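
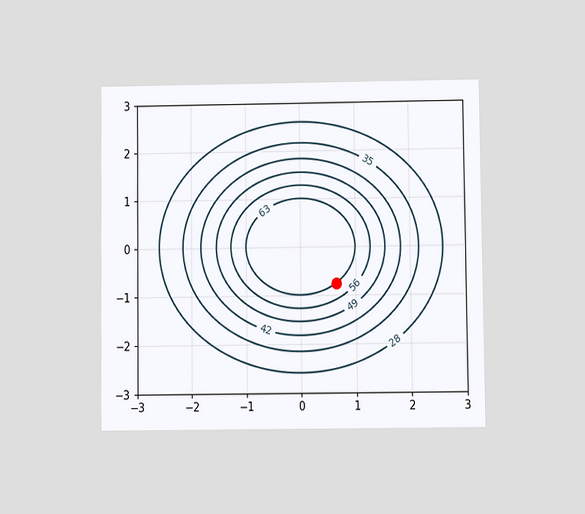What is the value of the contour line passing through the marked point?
The chart is viewed at a slight angle. The marked point sits on the contour labelled 63.

63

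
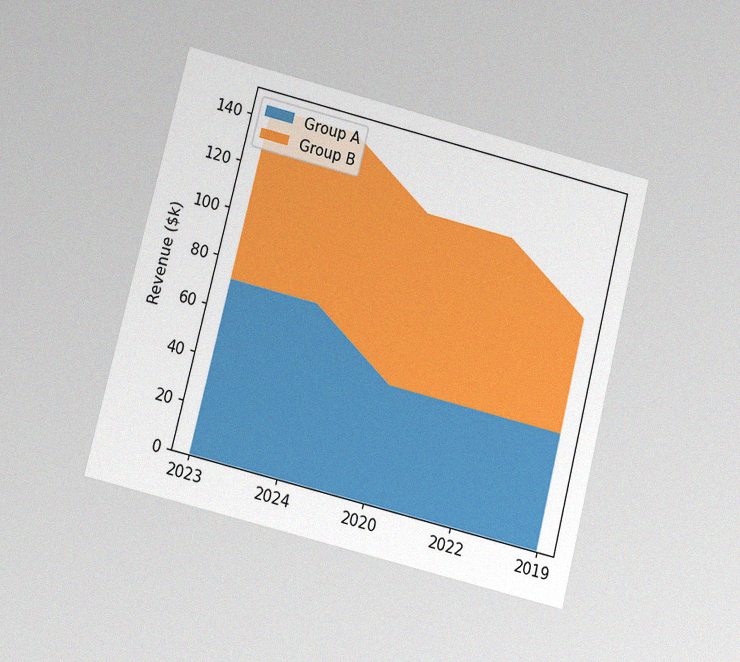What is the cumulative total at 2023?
$144k

The chart is tilted about 14° clockwise and viewed slightly from below, with some photo noise. The stacked total at 2023 reaches $144k.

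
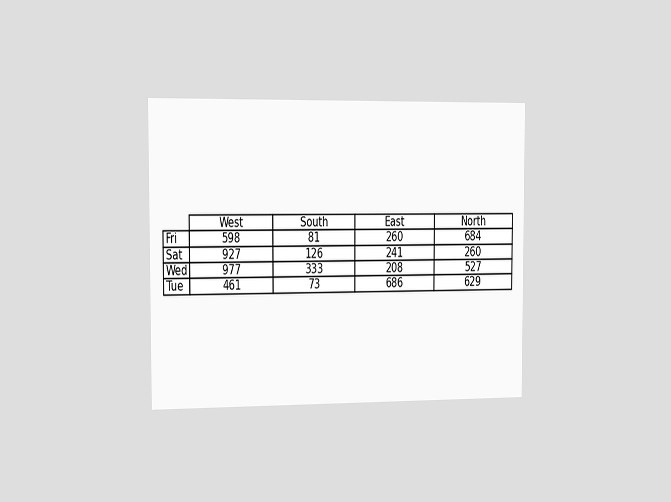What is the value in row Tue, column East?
686

The chart is viewed slightly from the left. The (Tue, East) cell reads 686.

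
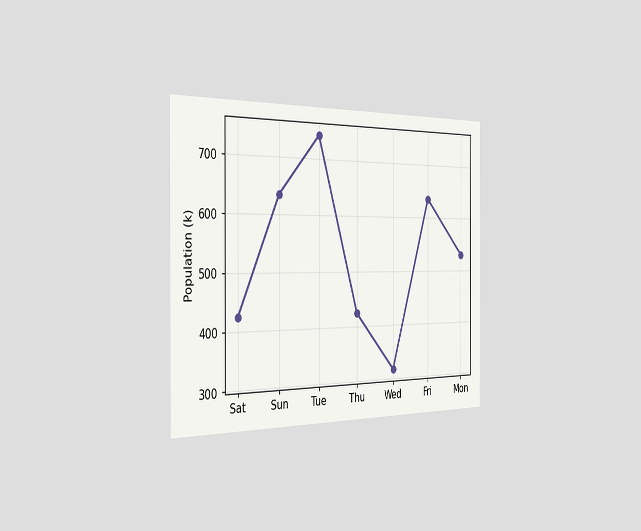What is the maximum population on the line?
The chart is viewed slightly from the left. The highest point is at Tue, and reading across to the y-axis gives 742k.

742k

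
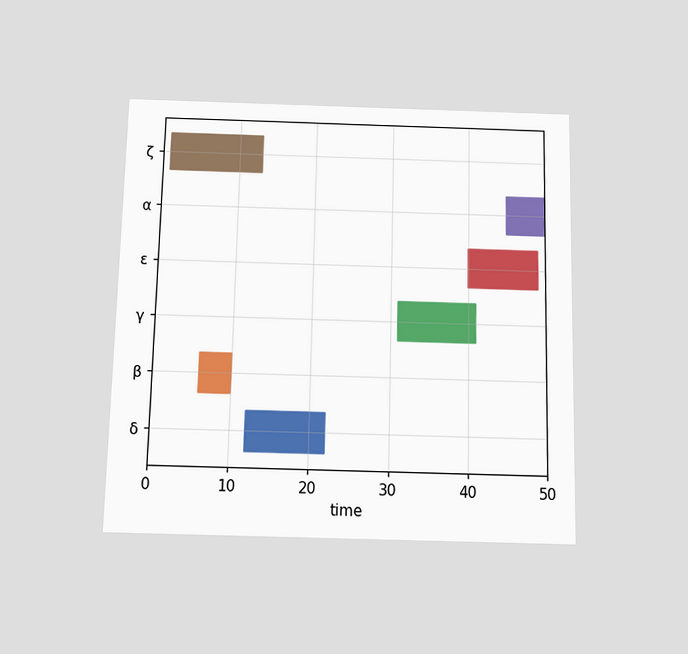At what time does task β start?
The chart is viewed slightly from below. The β bar begins at t=6.

6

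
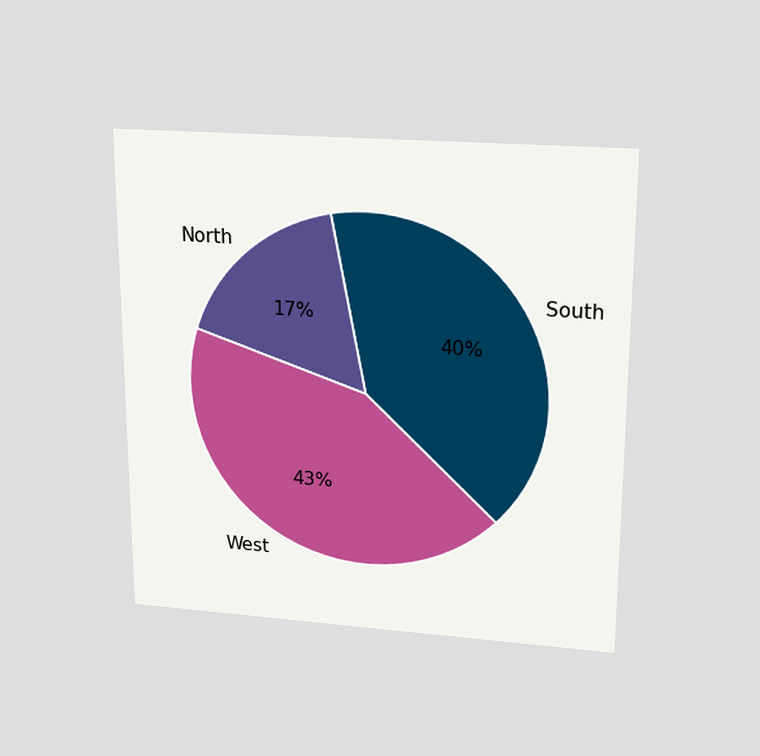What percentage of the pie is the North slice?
The chart is viewed slightly from above. The North slice takes up 17% of the pie.

17%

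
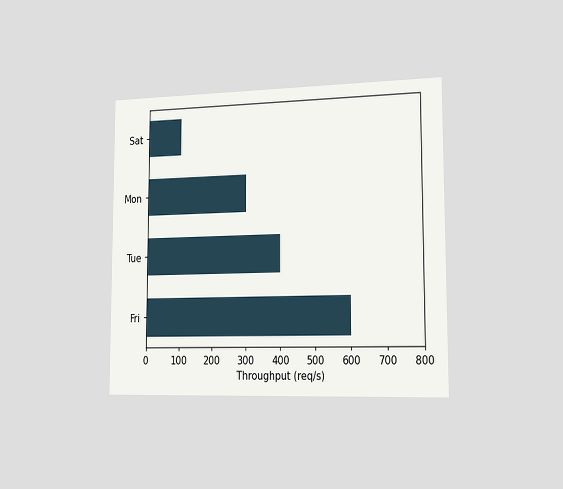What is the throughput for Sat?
The chart is viewed slightly from the right. Reading along the chart's x-axis, the Sat bar reaches 100req/s.

100req/s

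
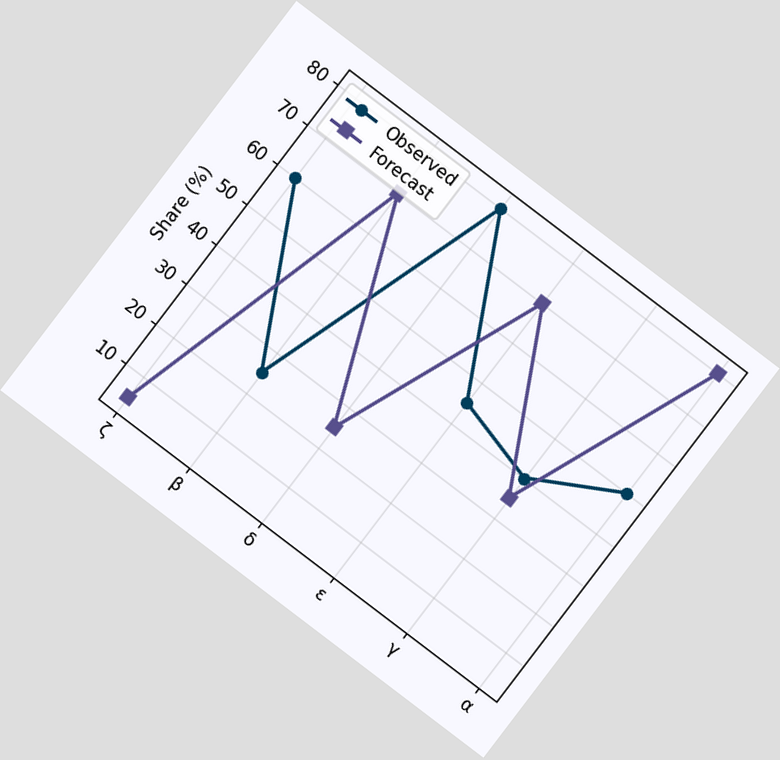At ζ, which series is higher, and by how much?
Observed, by 55%

The chart is tilted about 37° clockwise. At ζ, Observed sits above the other line by 55%.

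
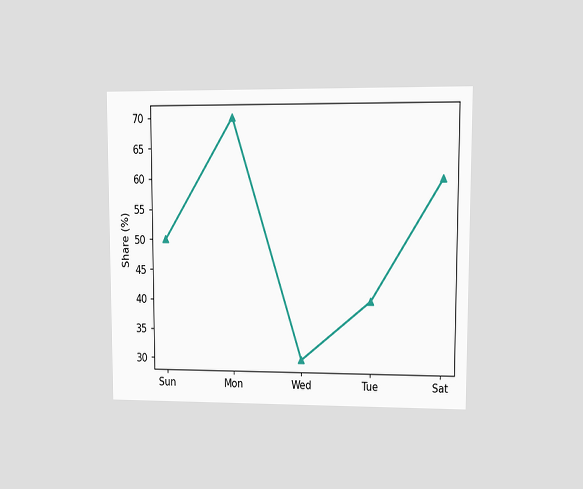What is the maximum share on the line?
70%

The chart is viewed at a slight angle. The highest point is at Mon, and reading across to the y-axis gives 70%.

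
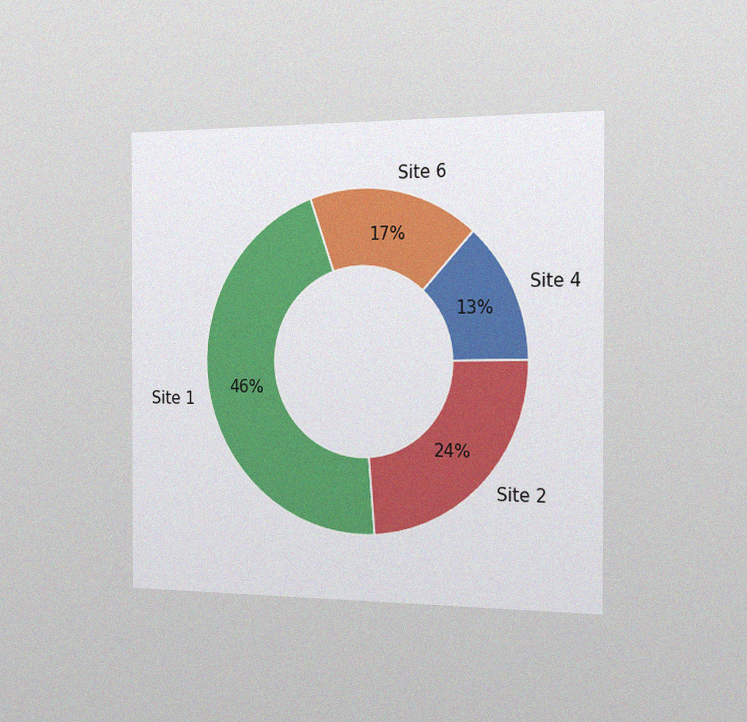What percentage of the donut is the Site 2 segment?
The chart is viewed slightly from the right, with some photo noise. The Site 2 segment takes up 24% of the ring.

24%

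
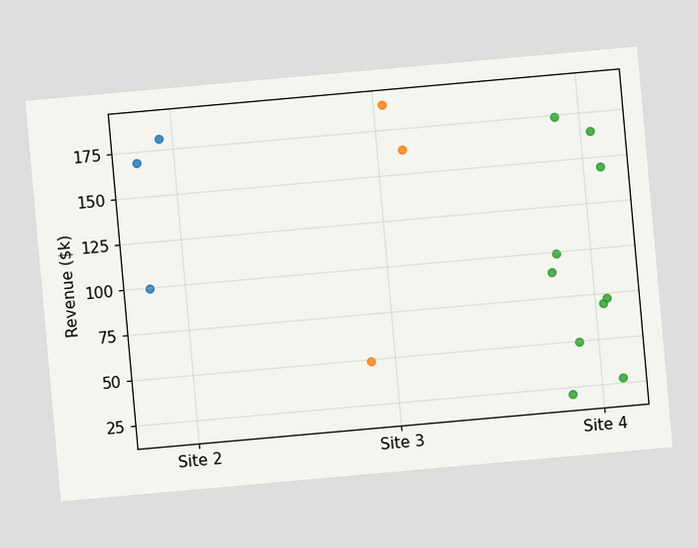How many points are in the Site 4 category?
10

The chart is tilted about 5° counter-clockwise. Counting the markers in the Site 4 column gives 10.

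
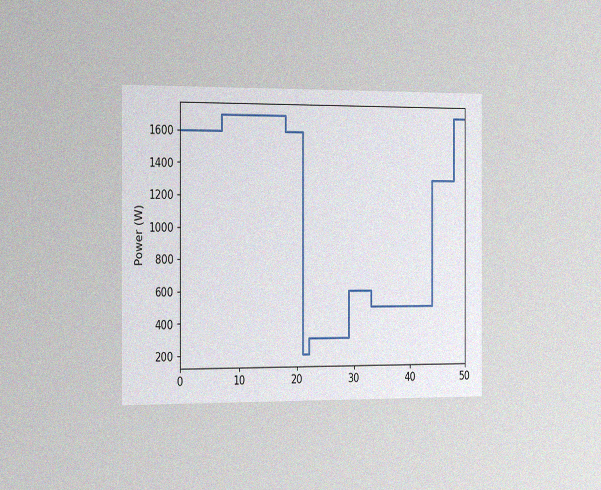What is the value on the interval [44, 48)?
The chart is viewed slightly from the left, with some photo noise. On [44, 48) the step sits at 1300W.

1300W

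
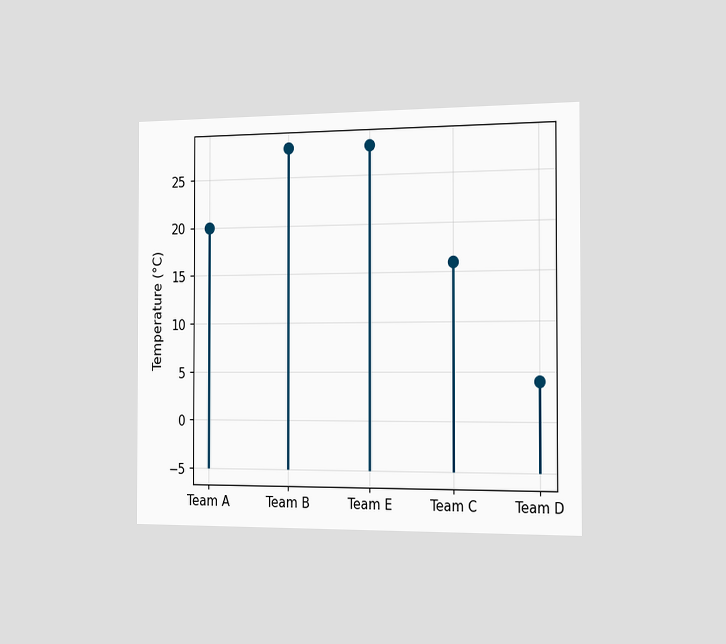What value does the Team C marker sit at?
16°C

The chart is viewed slightly from the right. The Team C marker sits at 16°C.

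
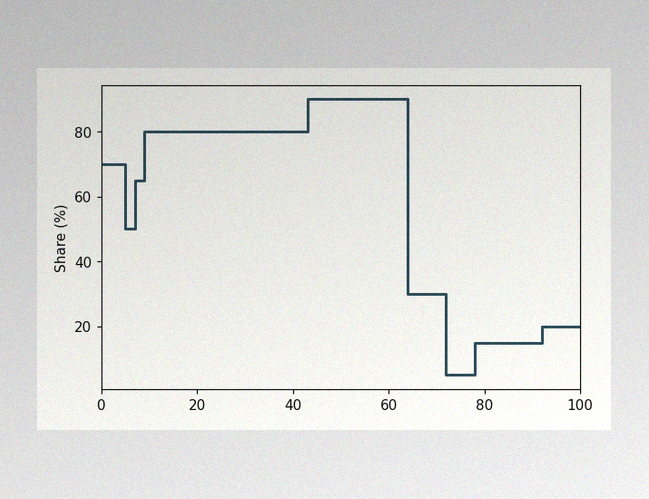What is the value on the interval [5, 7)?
The image has some photo noise and uneven lighting. On [5, 7) the step sits at 50%.

50%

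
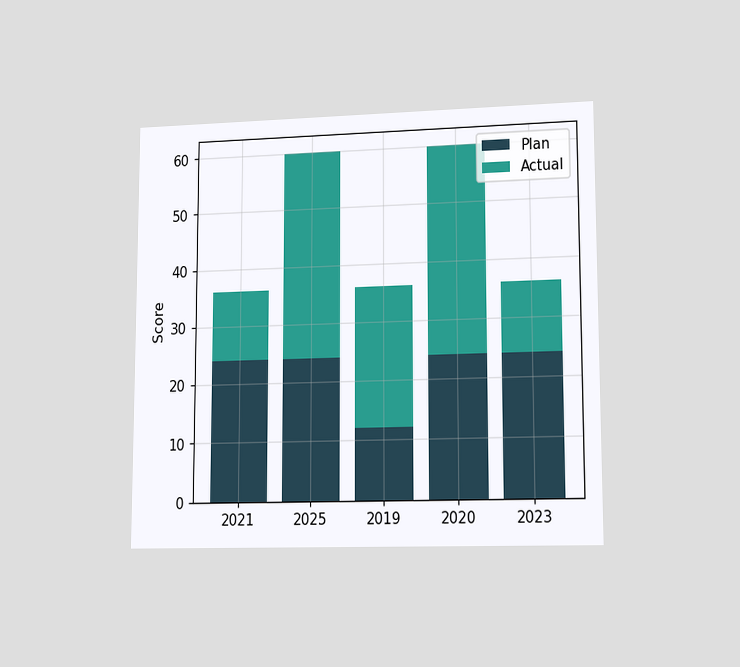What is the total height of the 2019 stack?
The chart is viewed at a slight angle. The 2019 stack's top reaches 36 on the y-axis.

36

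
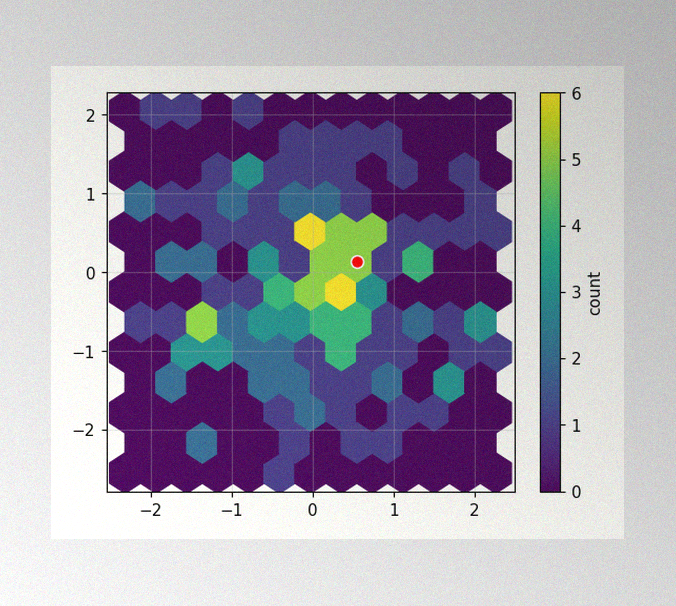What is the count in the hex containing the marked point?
The image has some photo noise and uneven lighting. The marked hex reads 5 on the colorbar.

5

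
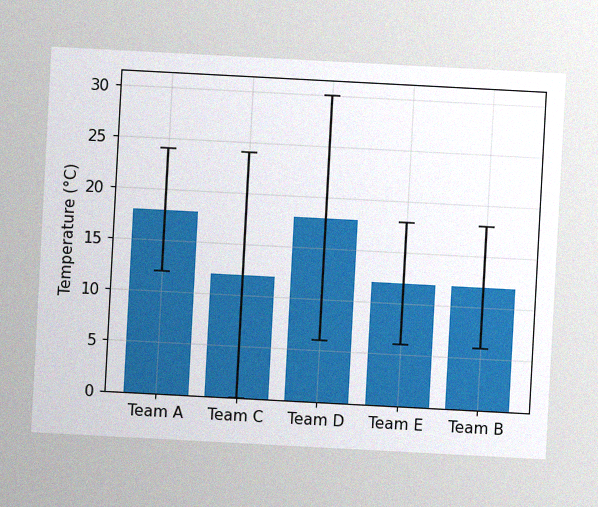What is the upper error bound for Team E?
18°C

The chart is tilted about 3° clockwise, with some photo noise. The Team E bar's upper whisker reaches 18°C.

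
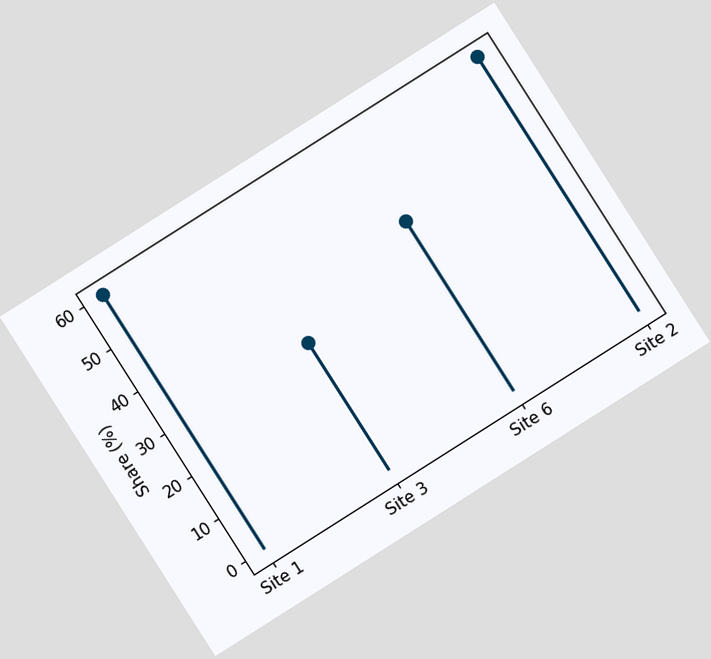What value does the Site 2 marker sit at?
60%

The chart is tilted about 32° counter-clockwise. The Site 2 marker sits at 60%.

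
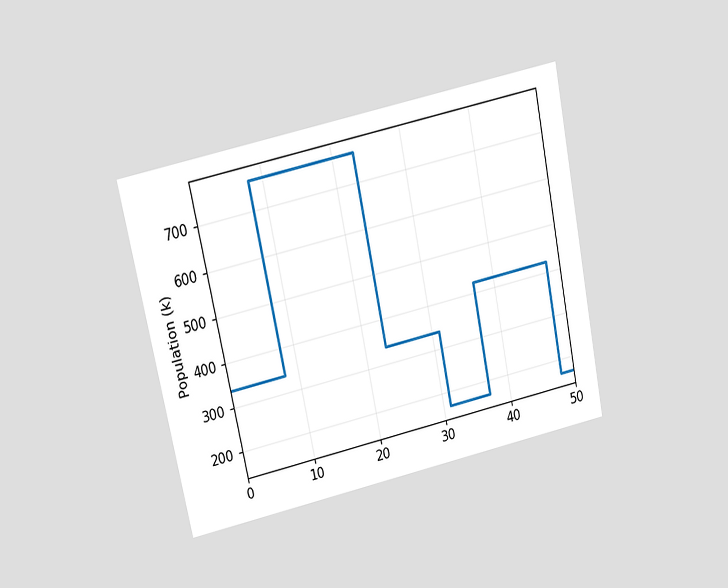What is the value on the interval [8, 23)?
The chart is tilted about 12° counter-clockwise and viewed slightly from above. On [8, 23) the step sits at 765k.

765k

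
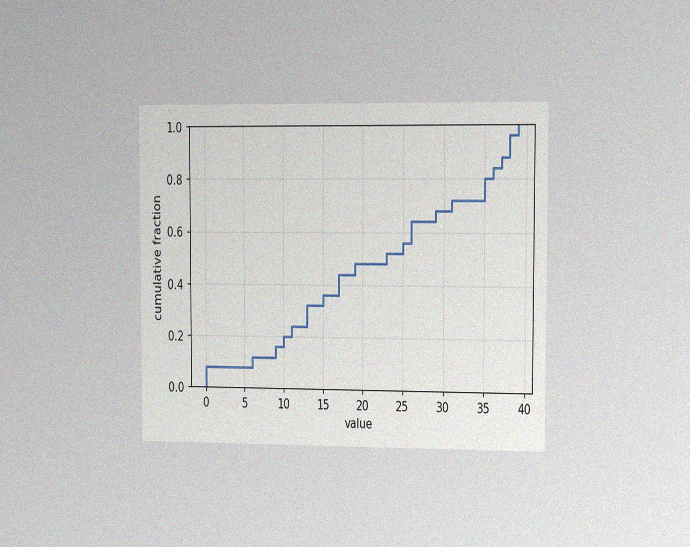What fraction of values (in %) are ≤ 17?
The chart is viewed slightly from the right, with some photo noise. At x=17 the ECDF step is at 44%.

44%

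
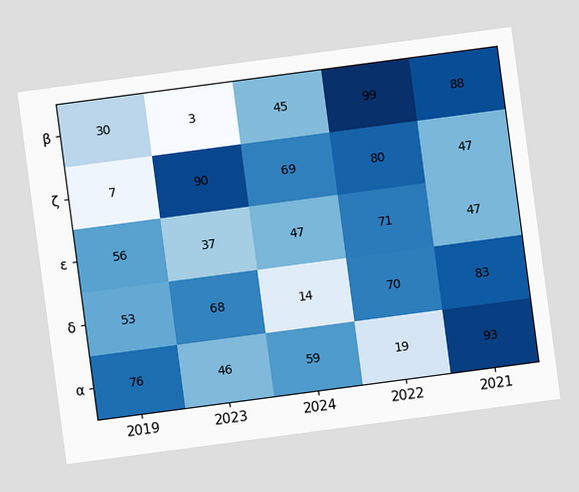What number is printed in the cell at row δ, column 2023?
68

The chart is tilted about 8° counter-clockwise. The (δ, 2023) cell reads 68.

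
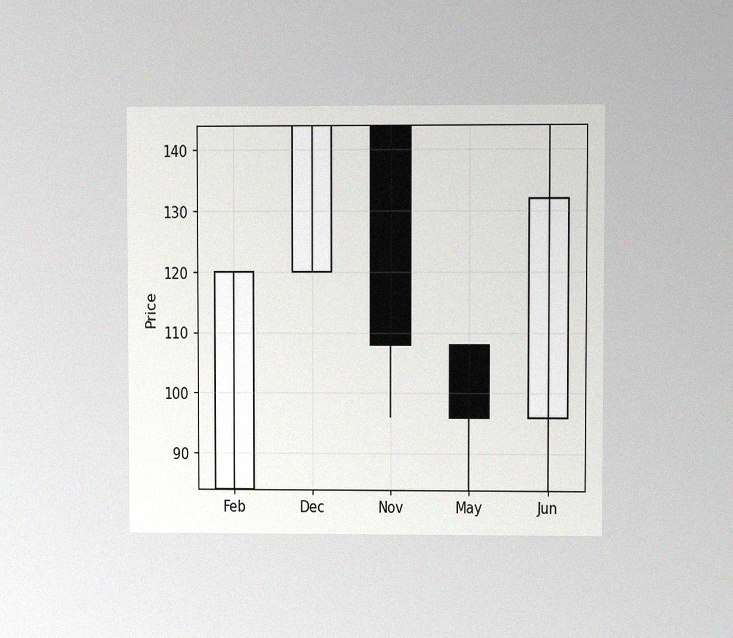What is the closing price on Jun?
132

The chart is viewed at a slight angle, with some photo noise. The Jun candle closes at 132.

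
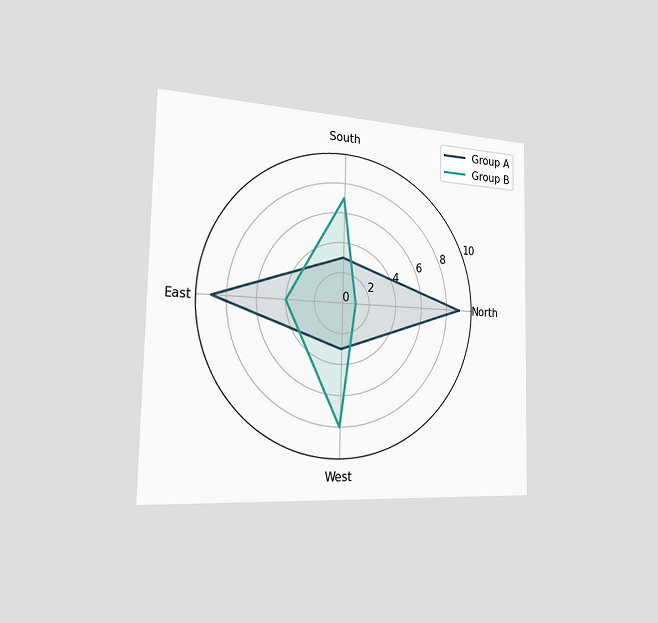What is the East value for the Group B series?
The chart is viewed slightly from the left. On the East axis, Group B reaches 4.

4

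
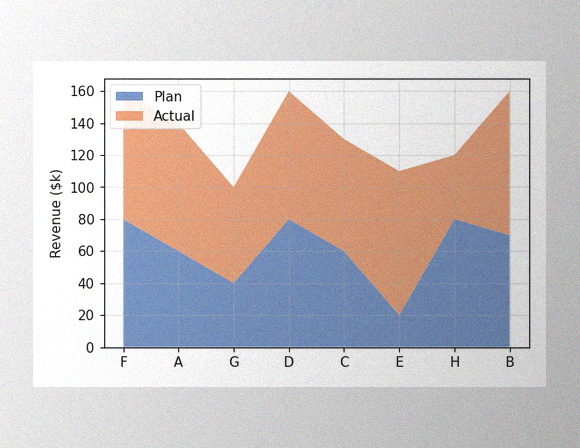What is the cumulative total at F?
$160k

The image has some photo noise and uneven lighting. The stacked total at F reaches $160k.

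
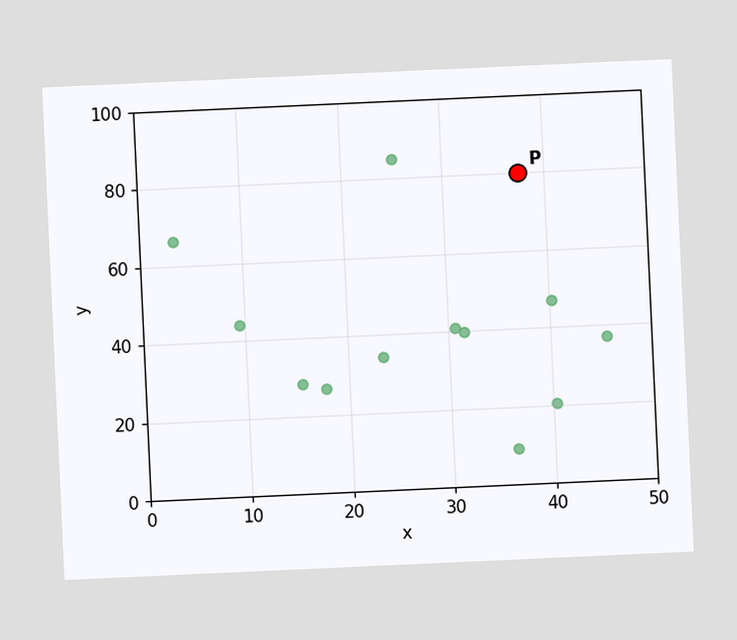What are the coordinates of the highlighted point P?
The chart is tilted about 3° counter-clockwise. Following the gridlines from P to each axis, P sits at (37.5, 80).

(37.5, 80)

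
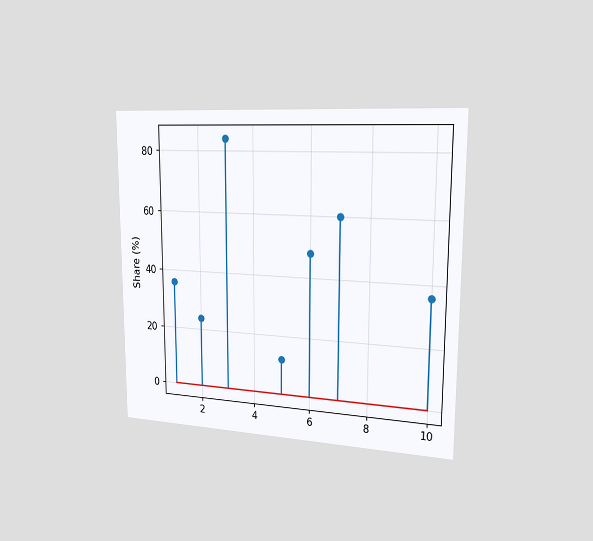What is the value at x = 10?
The chart is viewed slightly from the right. The stem at x=10 reaches 36%.

36%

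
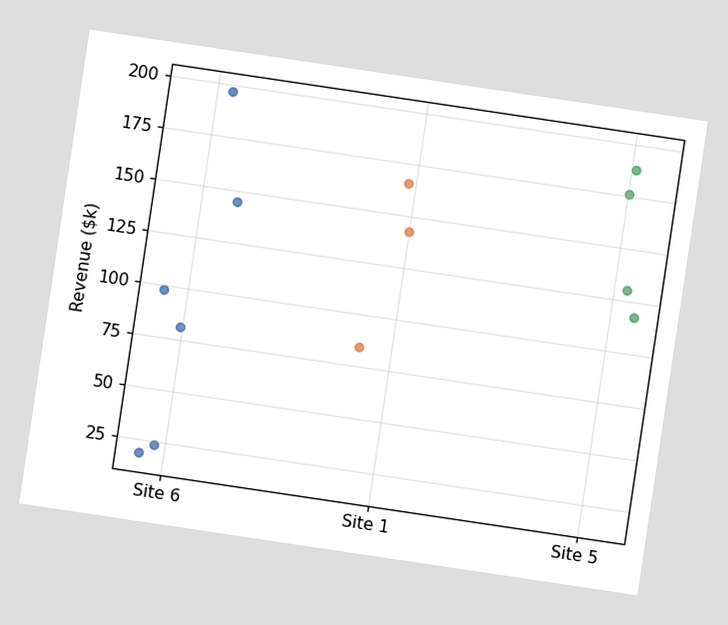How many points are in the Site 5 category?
4

The chart is tilted about 8° clockwise. Counting the markers in the Site 5 column gives 4.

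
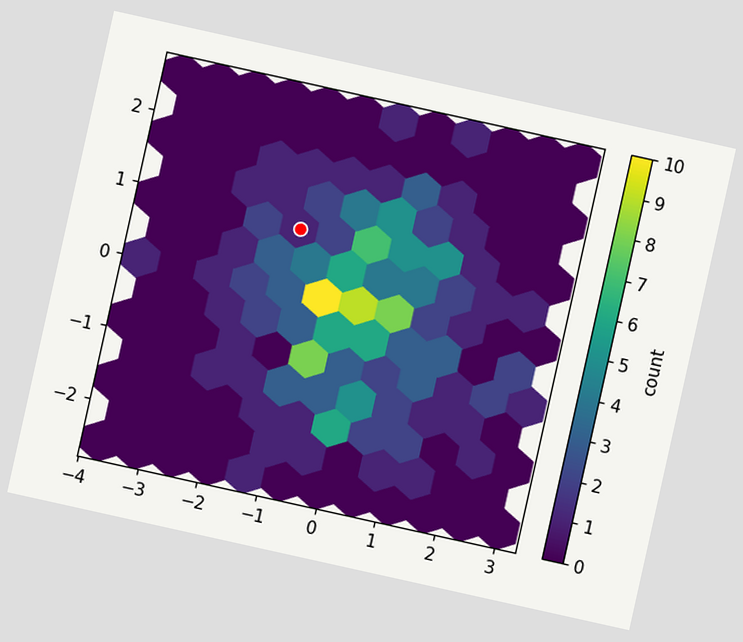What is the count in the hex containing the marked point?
The chart is tilted about 13° clockwise. The marked hex reads 1 on the colorbar.

1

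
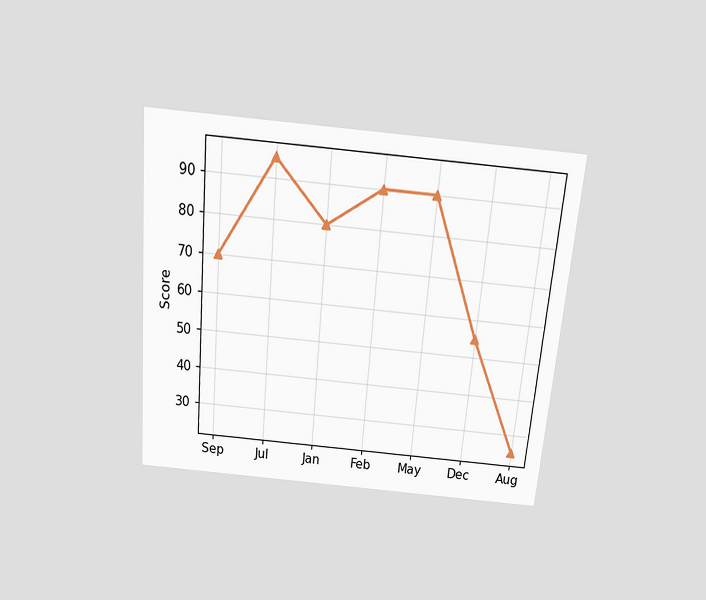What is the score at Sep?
The chart is tilted about 5° clockwise and viewed slightly from above. At Sep, the line is at 70.

70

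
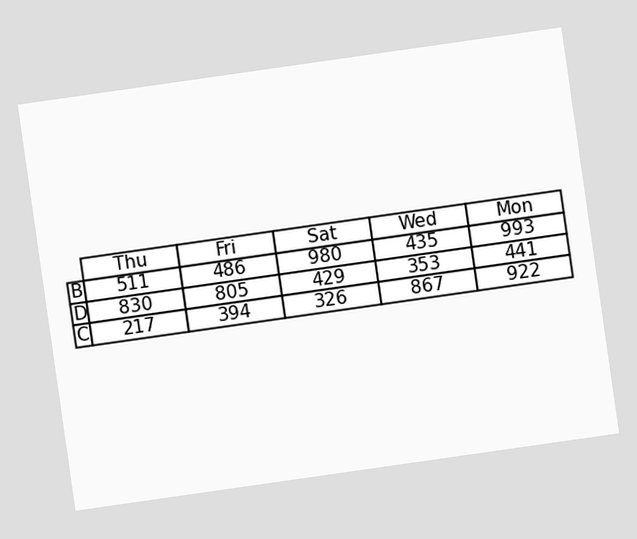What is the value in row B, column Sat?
980

The chart is tilted about 8° counter-clockwise. The (B, Sat) cell reads 980.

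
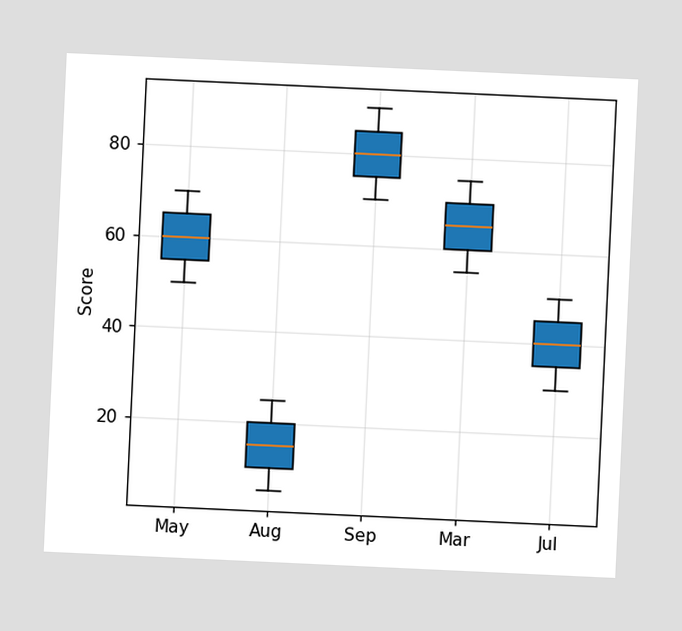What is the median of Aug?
15

The chart is tilted about 3° clockwise. The median line in the Aug box sits at 15.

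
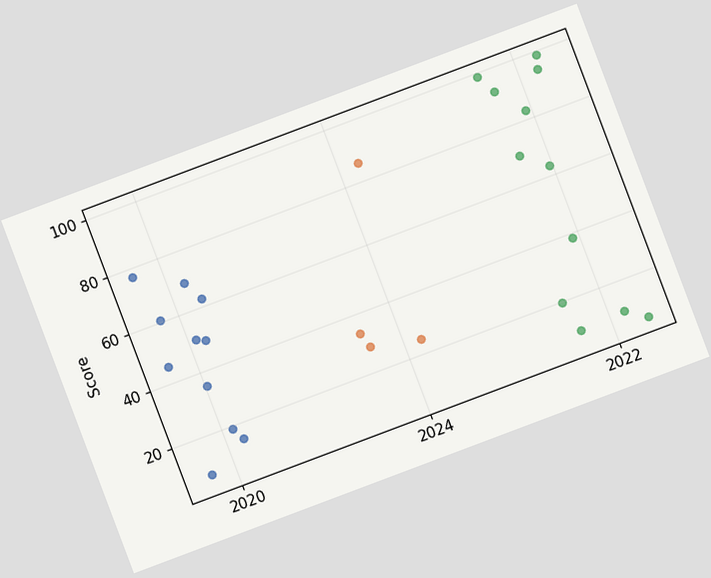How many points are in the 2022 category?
12

The chart is tilted about 21° counter-clockwise. Counting the markers in the 2022 column gives 12.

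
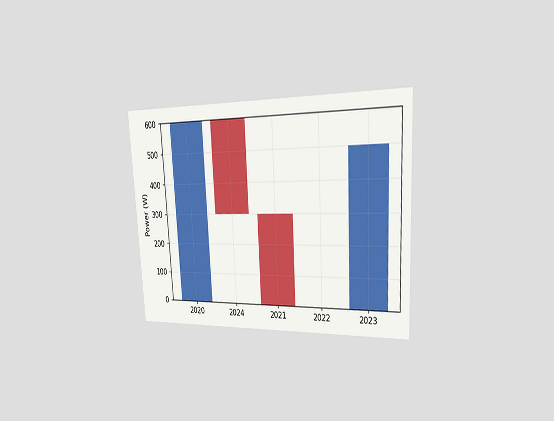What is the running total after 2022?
0W

The chart is tilted about 3° counter-clockwise and viewed slightly from the right. After 2022 the running total reaches 0W.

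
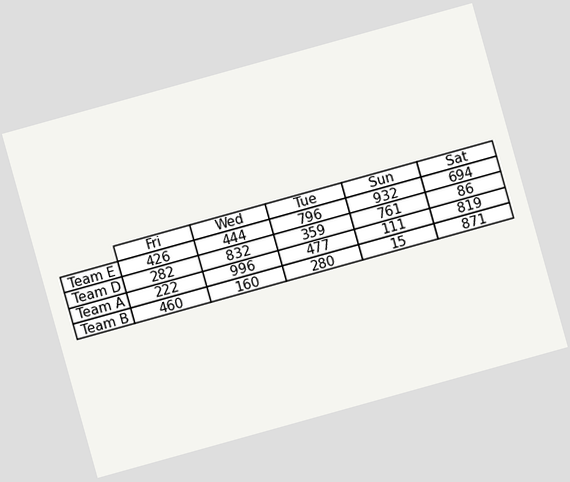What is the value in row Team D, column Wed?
832

The chart is tilted about 16° counter-clockwise. The (Team D, Wed) cell reads 832.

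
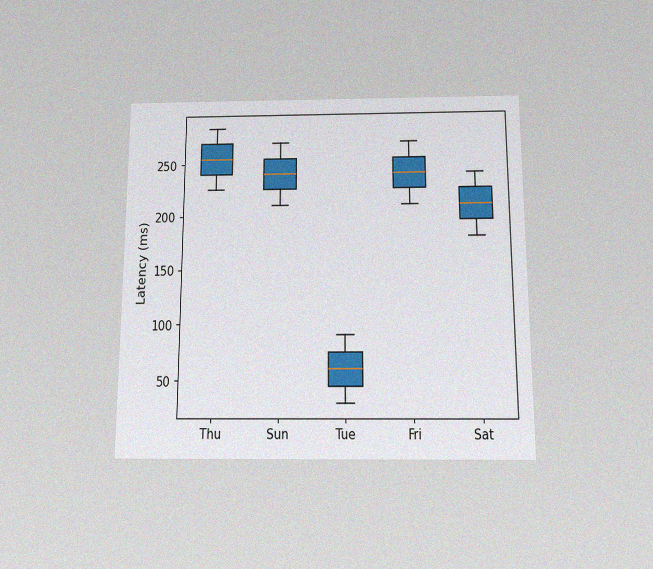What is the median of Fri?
The chart is viewed slightly from below, with some photo noise. The median line in the Fri box sits at 240ms.

240ms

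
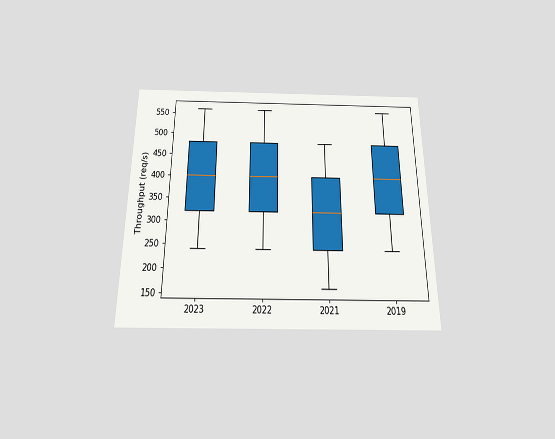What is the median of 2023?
The chart is viewed slightly from below. The median line in the 2023 box sits at 400req/s.

400req/s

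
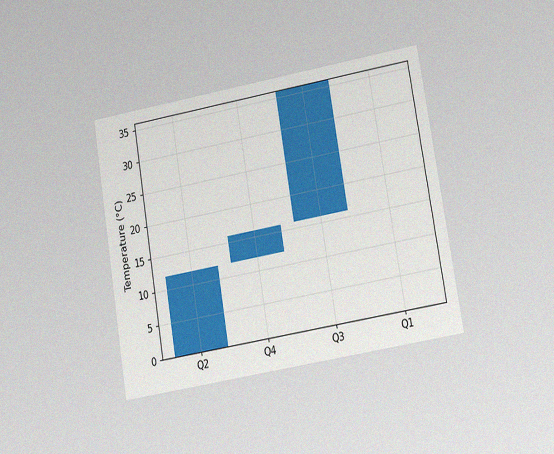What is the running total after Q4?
16°C

The chart is tilted about 10° counter-clockwise and viewed at a slight angle, with some photo noise. After Q4 the running total reaches 16°C.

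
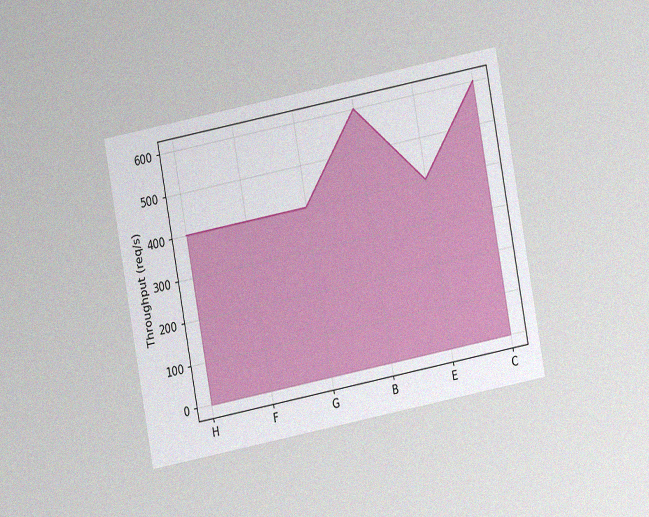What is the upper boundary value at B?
The chart is tilted about 11° counter-clockwise and viewed at a slight angle, with some photo noise. At B the upper boundary is at 600req/s.

600req/s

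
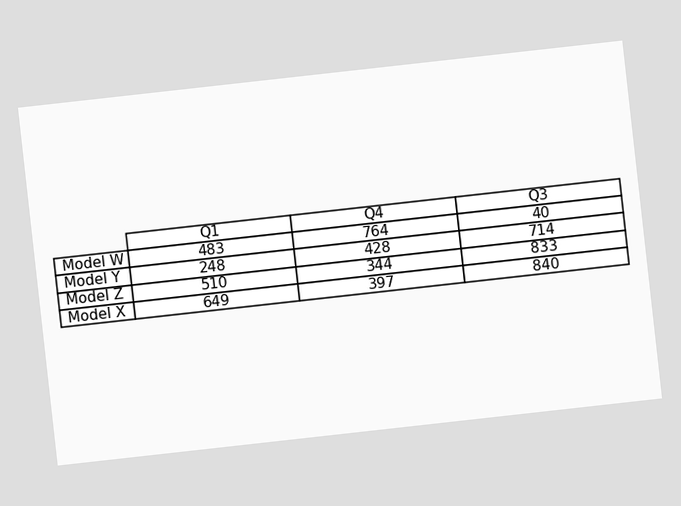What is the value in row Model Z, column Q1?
510

The chart is tilted about 6° counter-clockwise. The (Model Z, Q1) cell reads 510.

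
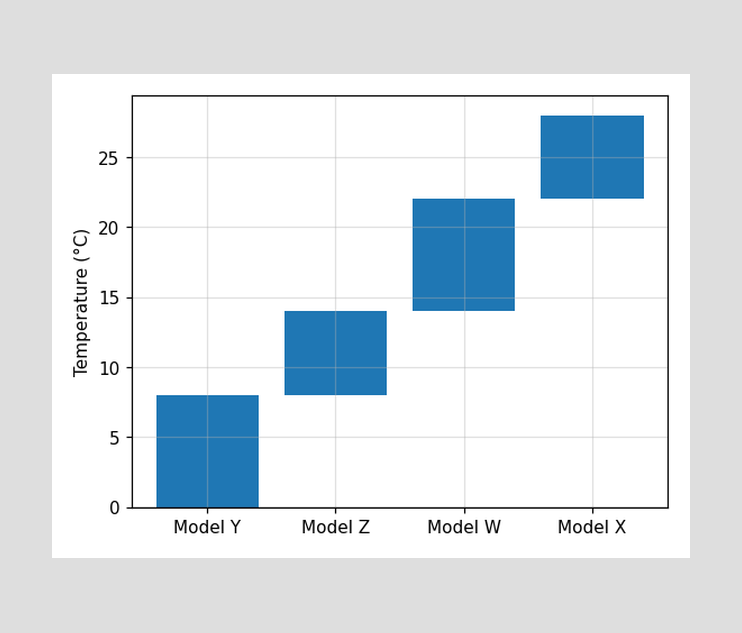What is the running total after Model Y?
After Model Y the running total reaches 8°C.

8°C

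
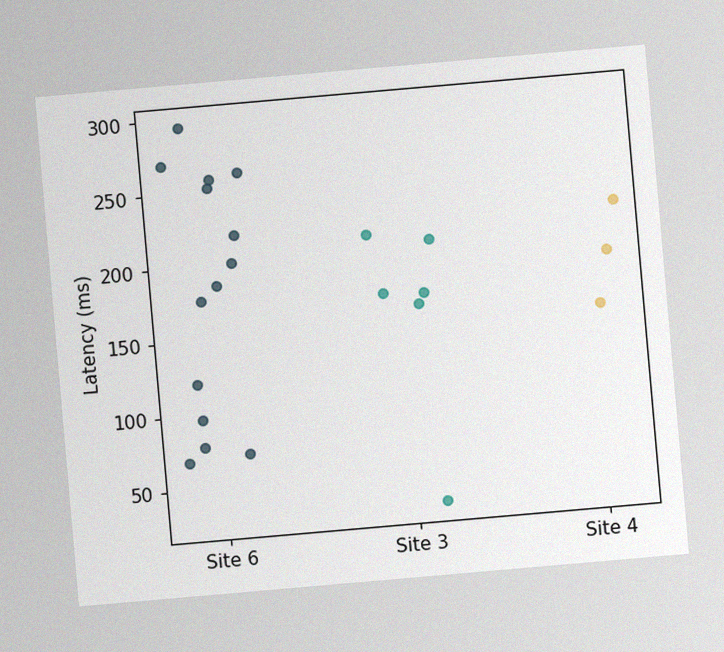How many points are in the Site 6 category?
14

The chart is tilted about 5° counter-clockwise, with some photo noise. Counting the markers in the Site 6 column gives 14.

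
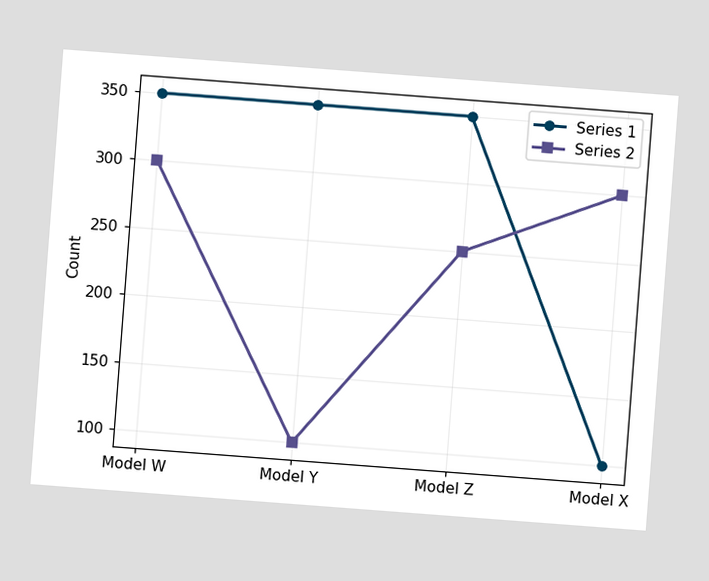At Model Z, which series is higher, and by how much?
Series 1, by 100

The chart is tilted about 4° clockwise. At Model Z, Series 1 sits above the other line by 100.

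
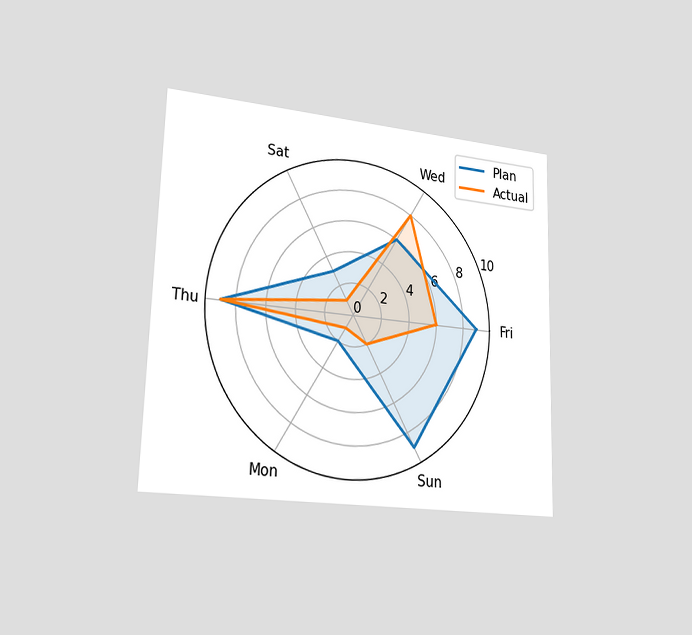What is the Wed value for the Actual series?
8

The chart is viewed slightly from the left. On the Wed axis, Actual reaches 8.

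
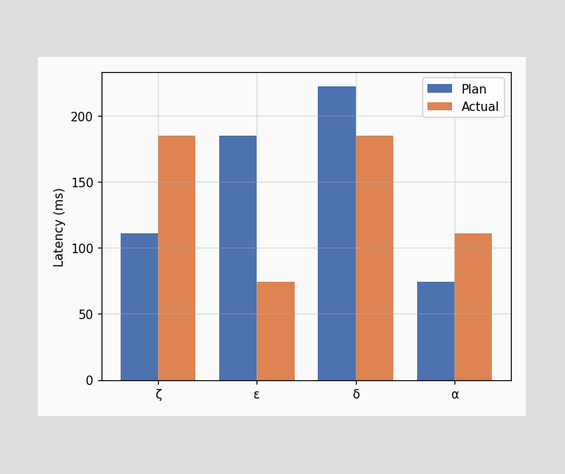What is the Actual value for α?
111ms

The Actual bar at α reaches 111ms on the y-axis.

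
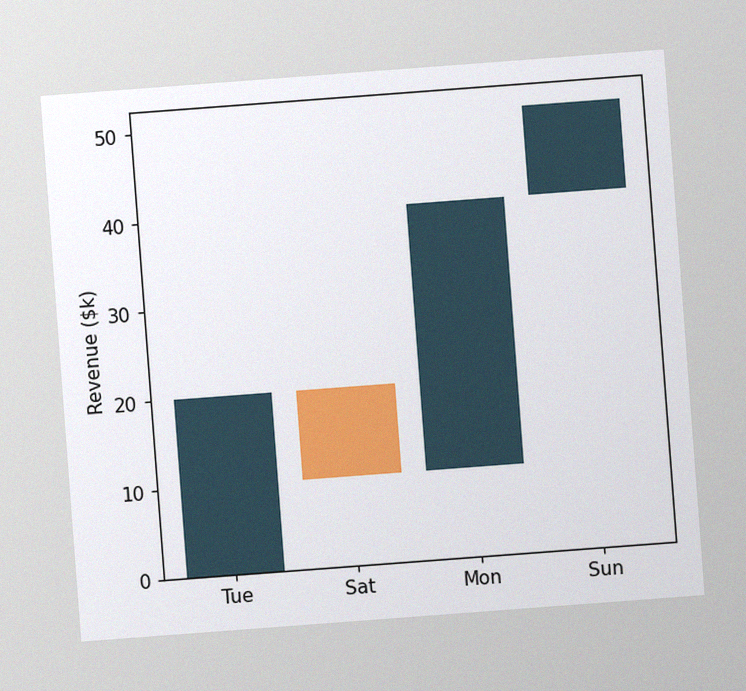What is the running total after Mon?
The chart is tilted about 4° counter-clockwise, with some photo noise. After Mon the running total reaches $40k.

$40k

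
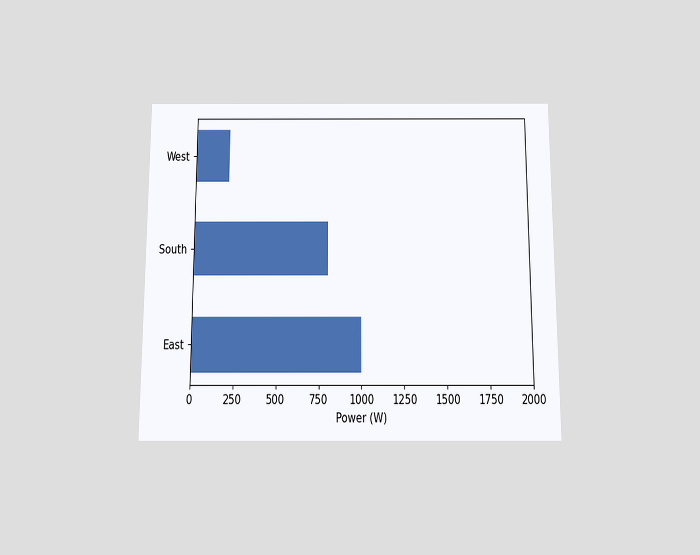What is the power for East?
The chart is viewed slightly from below. Reading along the chart's x-axis, the East bar reaches 1000W.

1000W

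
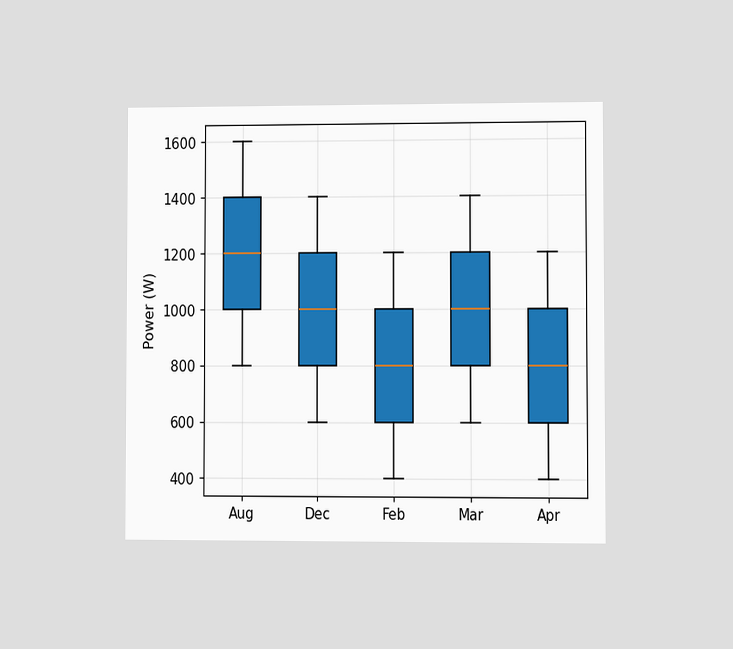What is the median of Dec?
The chart is viewed at a slight angle. The median line in the Dec box sits at 1000W.

1000W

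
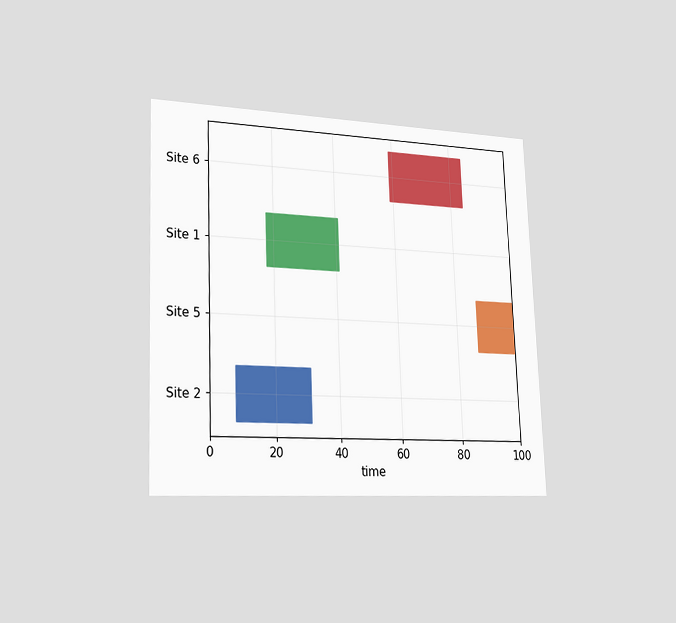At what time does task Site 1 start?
The chart is tilted about 2° counter-clockwise and viewed slightly from the left. The Site 1 bar begins at t=18.

18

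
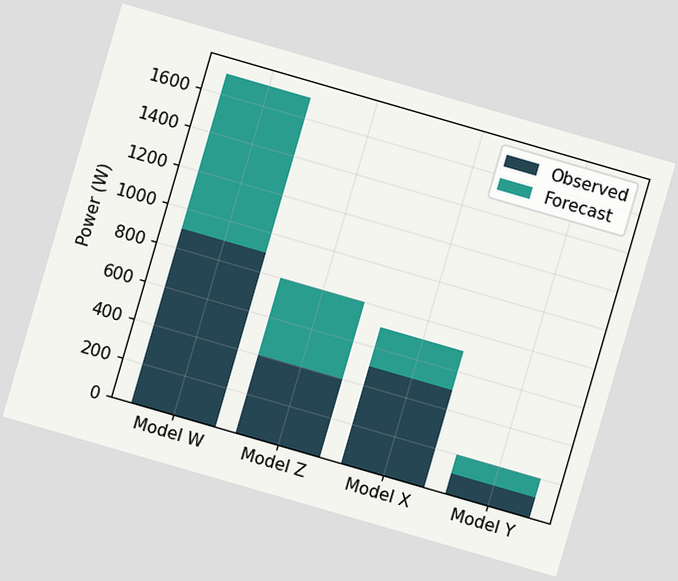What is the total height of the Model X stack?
700W

The chart is tilted about 16° clockwise. The Model X stack's top reaches 700W on the y-axis.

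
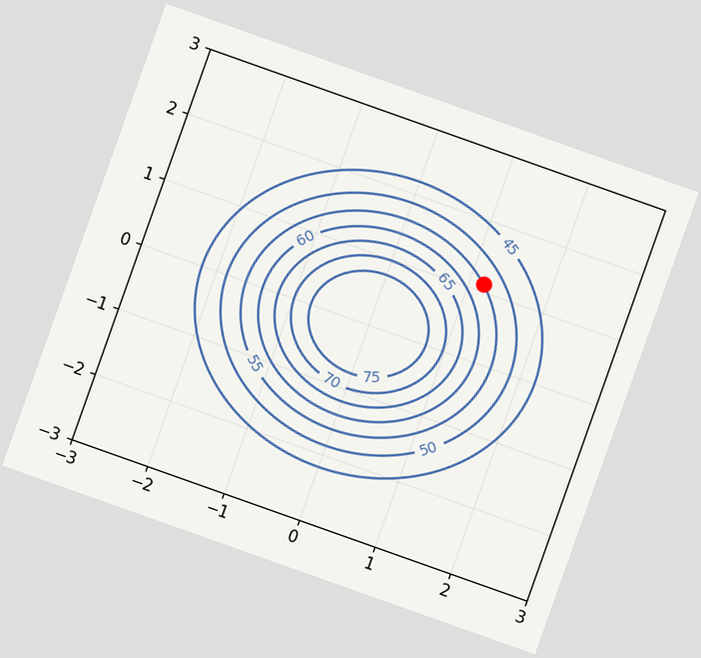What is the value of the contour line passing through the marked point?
The chart is tilted about 20° clockwise. The marked point sits on the contour labelled 55.

55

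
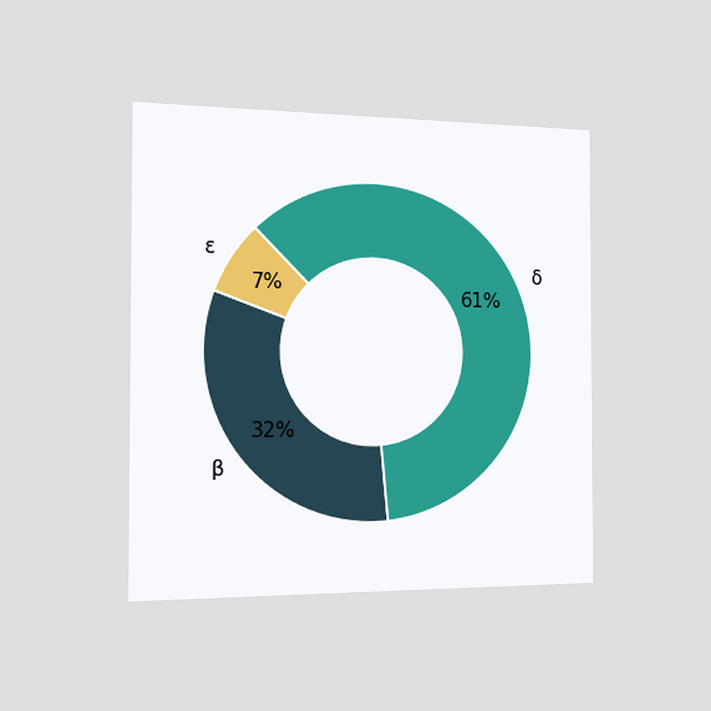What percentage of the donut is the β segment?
The chart is viewed slightly from the left. The β segment takes up 32% of the ring.

32%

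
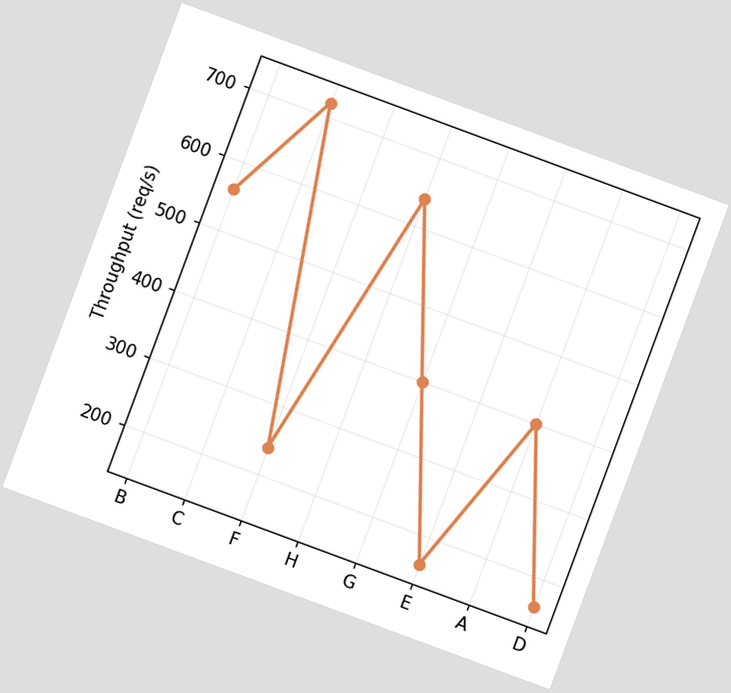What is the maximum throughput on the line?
The chart is tilted about 20° clockwise. The highest point is at C, and reading across to the y-axis gives 720req/s.

720req/s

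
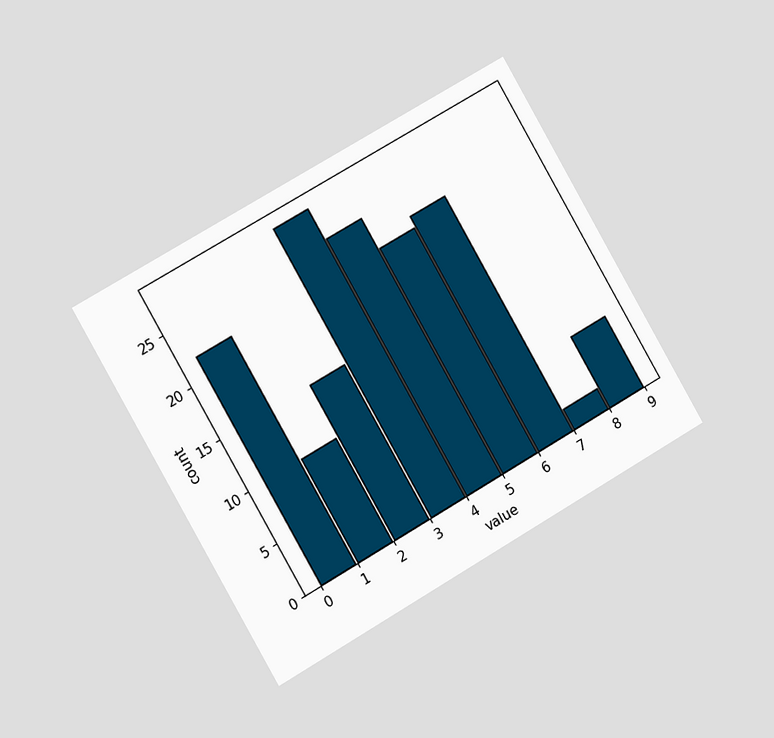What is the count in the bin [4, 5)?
The chart is tilted about 30° counter-clockwise and viewed at a slight angle. The [4, 5) bin has height 25.

25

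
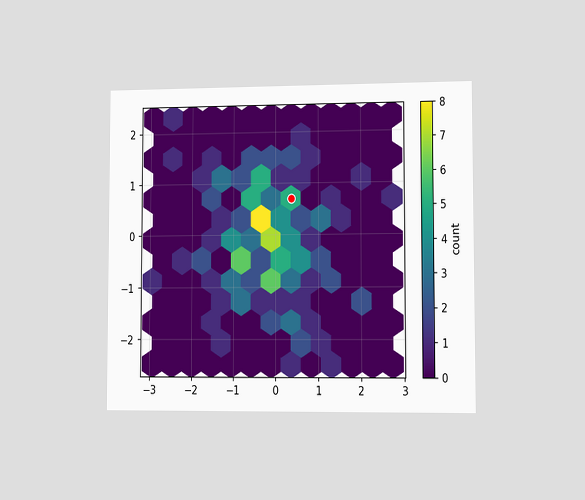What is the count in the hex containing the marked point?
5

The chart is viewed slightly from the right. The marked hex reads 5 on the colorbar.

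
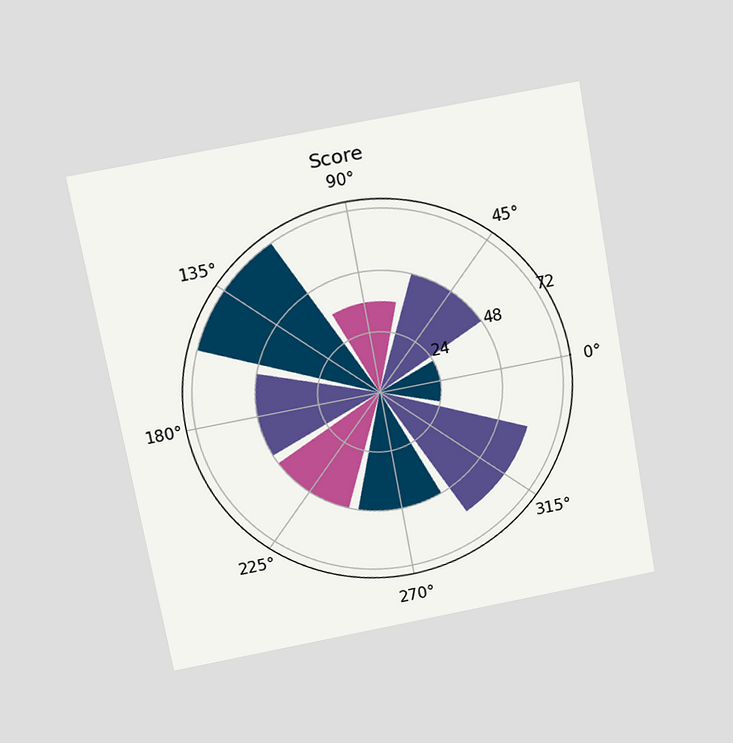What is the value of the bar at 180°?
48

The chart is tilted about 10° counter-clockwise and viewed slightly from above. The bar at 180° reaches 48 on the radial axis.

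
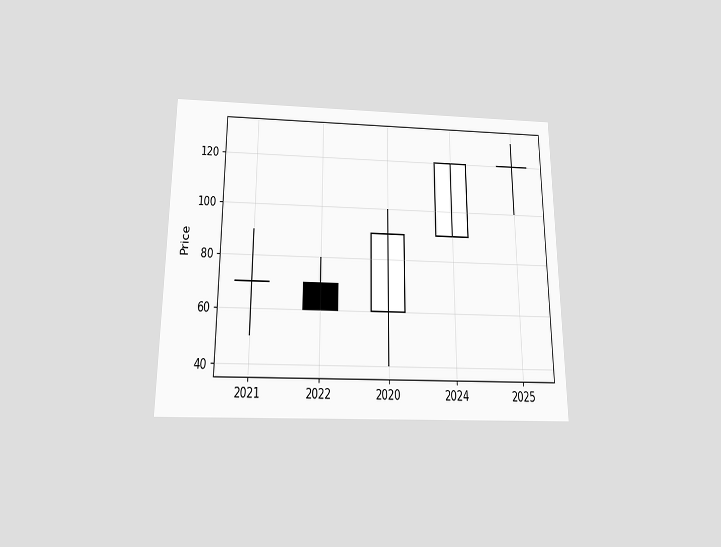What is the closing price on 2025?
120

The chart is viewed slightly from below. The 2025 candle closes at 120.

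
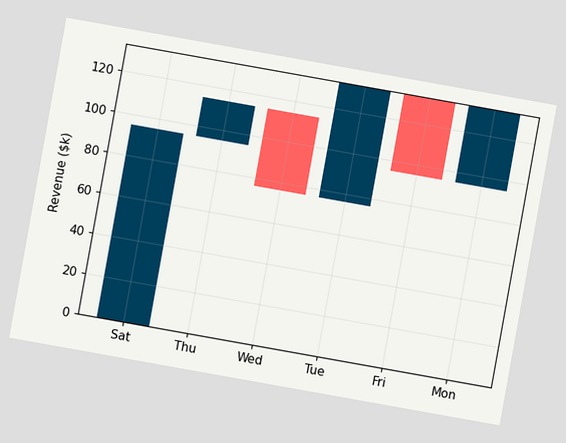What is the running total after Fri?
The chart is tilted about 10° clockwise. After Fri the running total reaches $95k.

$95k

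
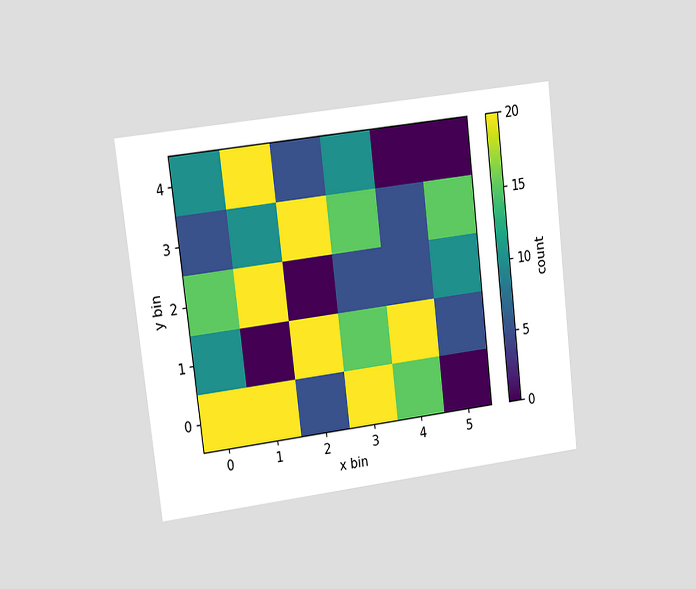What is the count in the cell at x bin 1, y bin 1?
0

The chart is tilted about 7° counter-clockwise and viewed at a slight angle. Matching the cell (1, 1) against the colorbar gives 0.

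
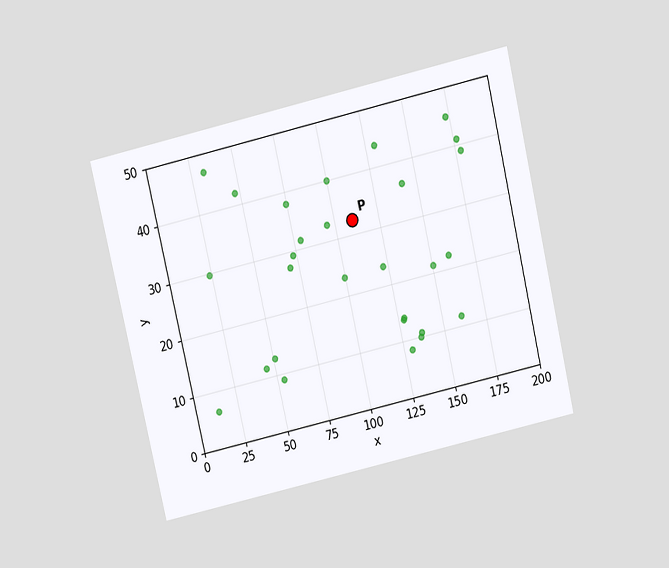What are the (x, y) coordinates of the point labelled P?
(110, 32.5)

The chart is tilted about 13° counter-clockwise and viewed slightly from above. Following the gridlines from P to each axis, P sits at (110, 32.5).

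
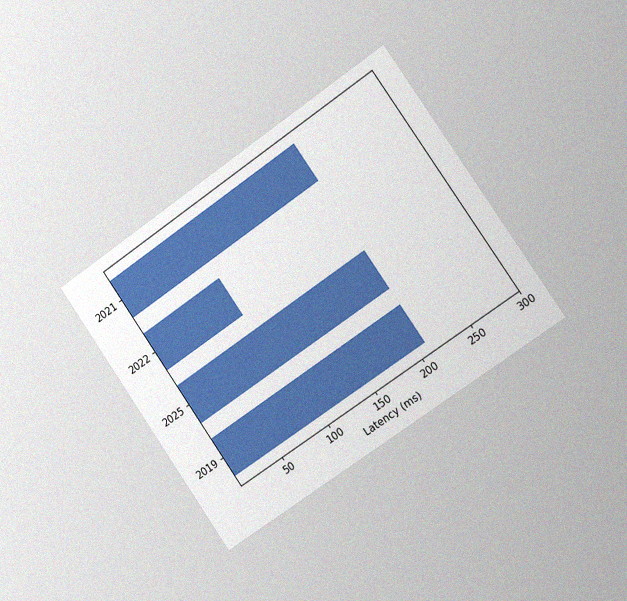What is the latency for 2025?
210ms

The chart is tilted about 35° counter-clockwise and viewed slightly from the right, with some photo noise. Reading along the chart's x-axis, the 2025 bar reaches 210ms.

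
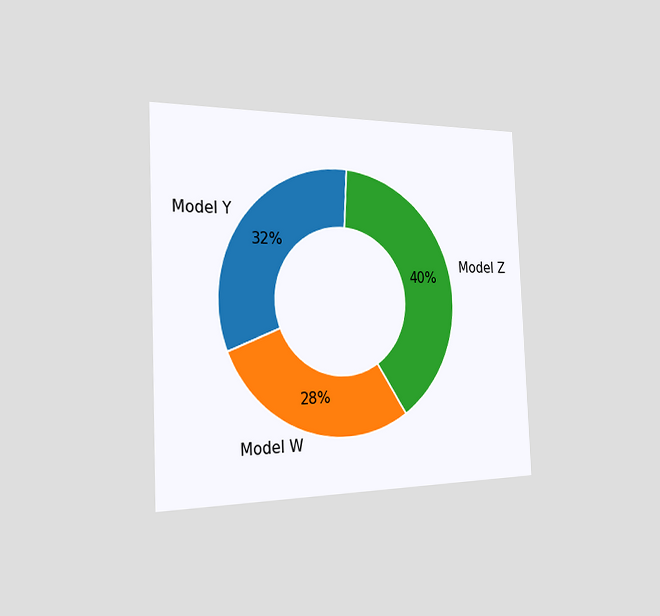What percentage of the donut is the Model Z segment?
40%

The chart is tilted about 2° counter-clockwise and viewed slightly from the left. The Model Z segment takes up 40% of the ring.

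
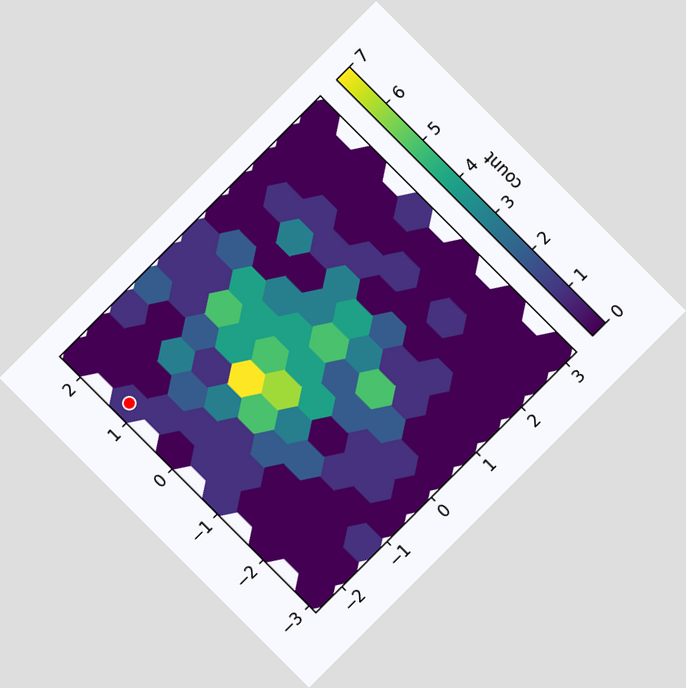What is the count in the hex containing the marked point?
1

The chart is tilted about 45° counter-clockwise. The marked hex reads 1 on the colorbar.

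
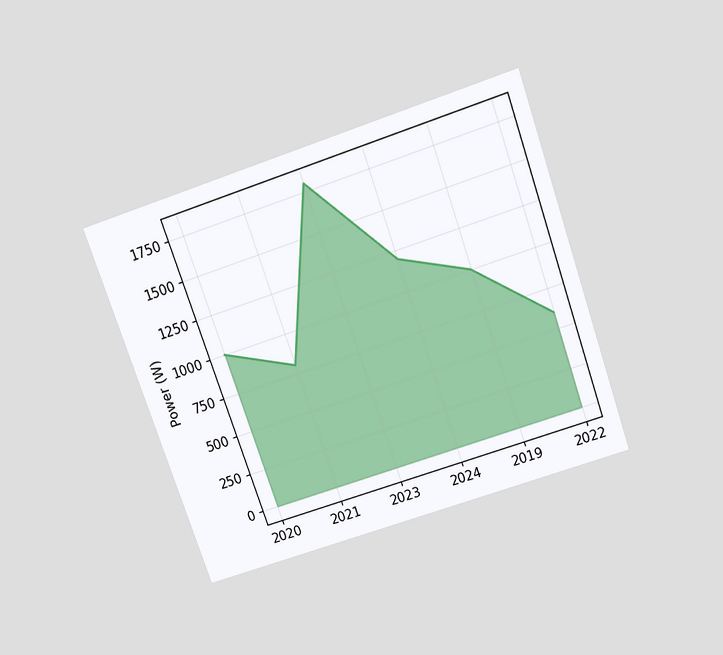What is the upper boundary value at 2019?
1000W

The chart is tilted about 19° counter-clockwise and viewed slightly from above. At 2019 the upper boundary is at 1000W.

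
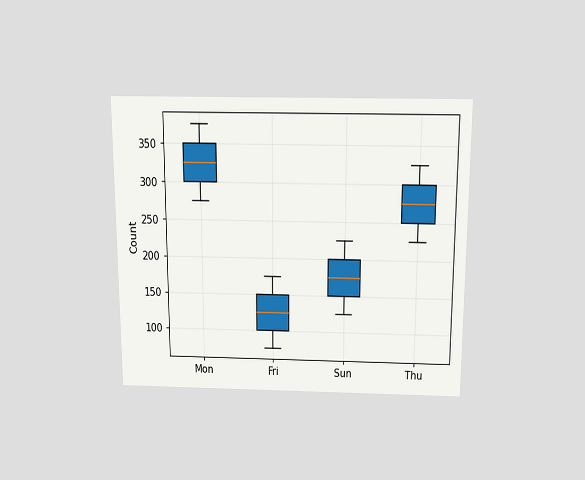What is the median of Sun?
175

The chart is viewed slightly from above. The median line in the Sun box sits at 175.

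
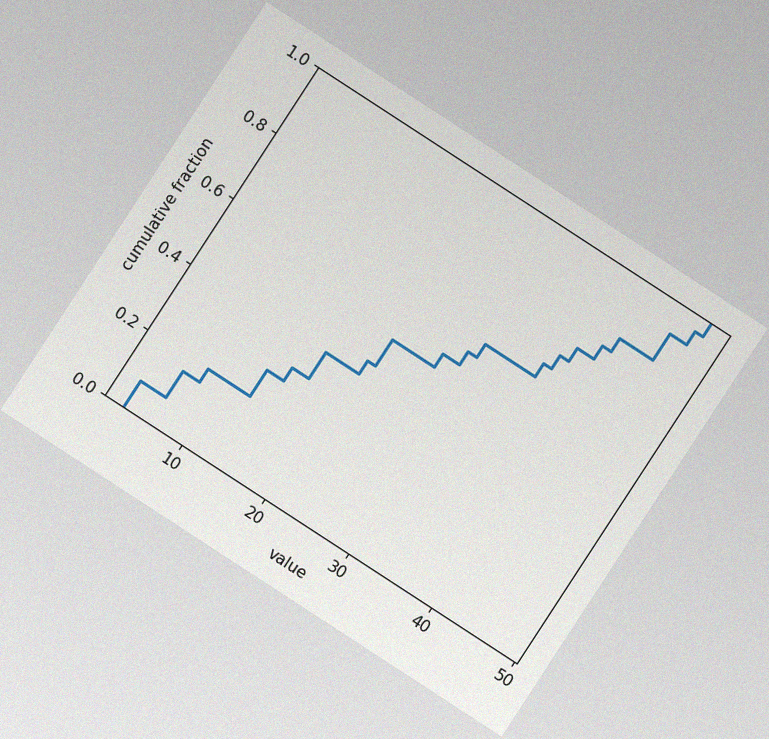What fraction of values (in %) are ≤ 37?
The chart is tilted about 33° clockwise, with some photo noise. At x=37 the ECDF step is at 72%.

72%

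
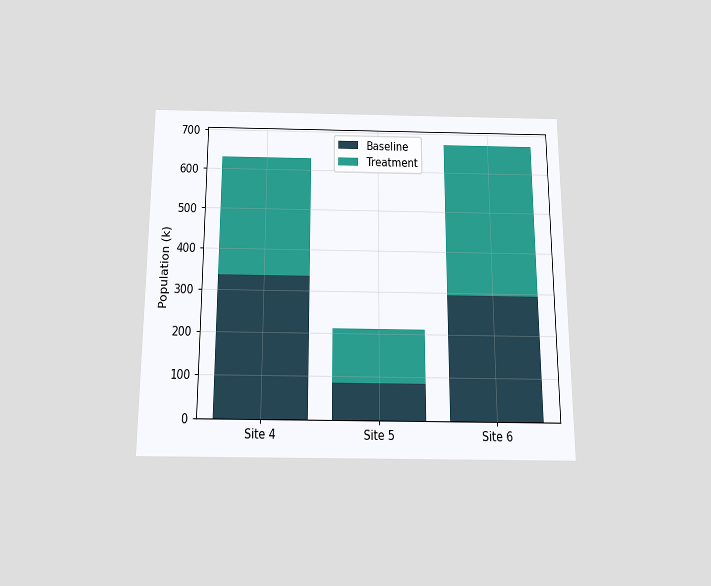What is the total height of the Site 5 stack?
210k

The chart is viewed slightly from below. The Site 5 stack's top reaches 210k on the y-axis.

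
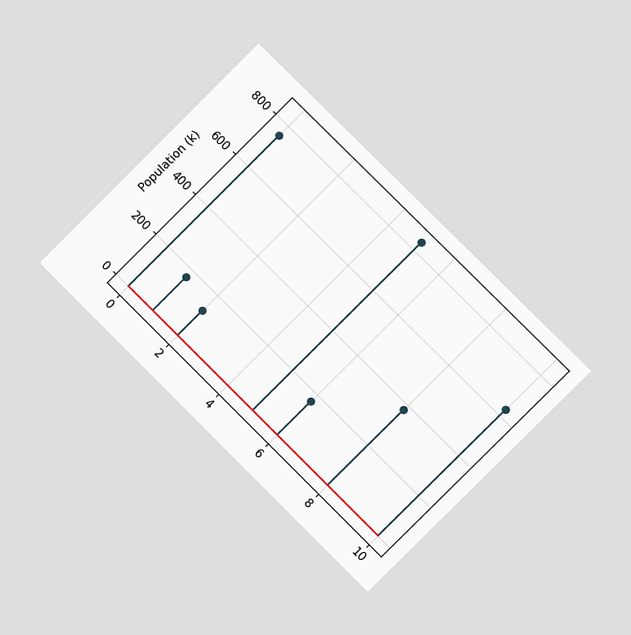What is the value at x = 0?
The chart is tilted about 45° clockwise and viewed at a slight angle. The stem at x=0 reaches 756k.

756k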